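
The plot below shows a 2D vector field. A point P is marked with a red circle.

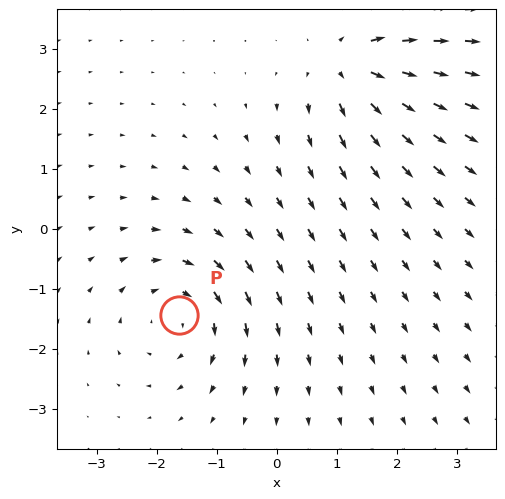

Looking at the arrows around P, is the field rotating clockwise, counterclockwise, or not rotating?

clockwise

Near P at (-1.6, -1.4) the arrows circulate clockwise. The curl (z-component) there is about -5; negative curl means clockwise rotation.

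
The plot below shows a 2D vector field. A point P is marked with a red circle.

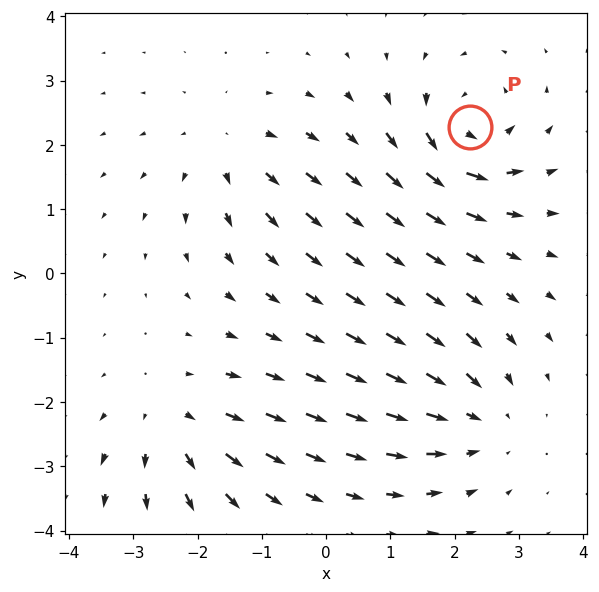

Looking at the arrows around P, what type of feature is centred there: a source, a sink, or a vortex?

vortex

At P (2.2, 2.3) the arrows circulate counterclockwise. Divergence ≈0, curl about +7 — near-zero divergence with nonzero curl is a vortex.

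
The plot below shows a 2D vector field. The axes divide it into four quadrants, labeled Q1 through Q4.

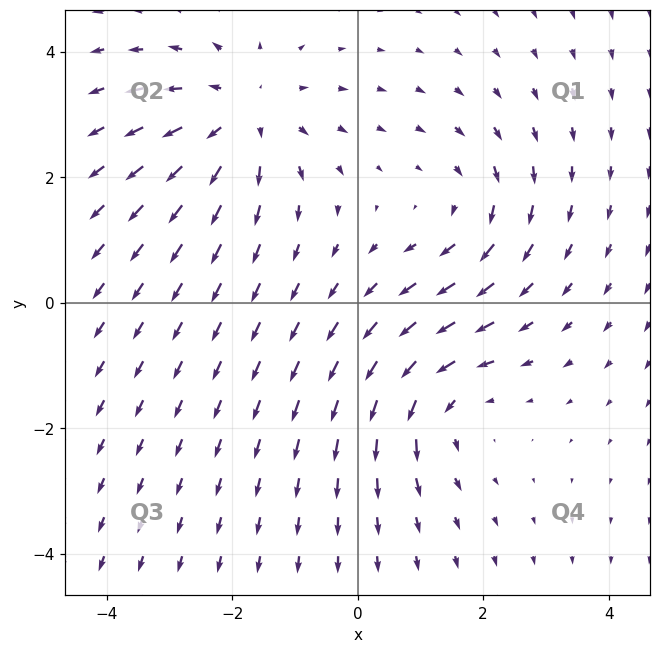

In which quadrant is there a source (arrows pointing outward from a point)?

The source sits at approximately (-1.8, 3.0), which lies in quadrant Q2. The divergence there is about +3, positive as expected for a source.

Q2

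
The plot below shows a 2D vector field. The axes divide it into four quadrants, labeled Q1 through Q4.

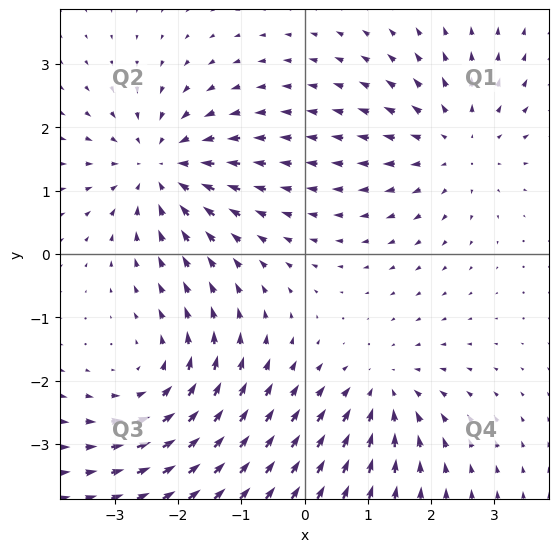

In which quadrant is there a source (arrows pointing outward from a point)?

The source sits at approximately (2.4, 1.7), which lies in quadrant Q1. The divergence there is about +4, positive as expected for a source.

Q1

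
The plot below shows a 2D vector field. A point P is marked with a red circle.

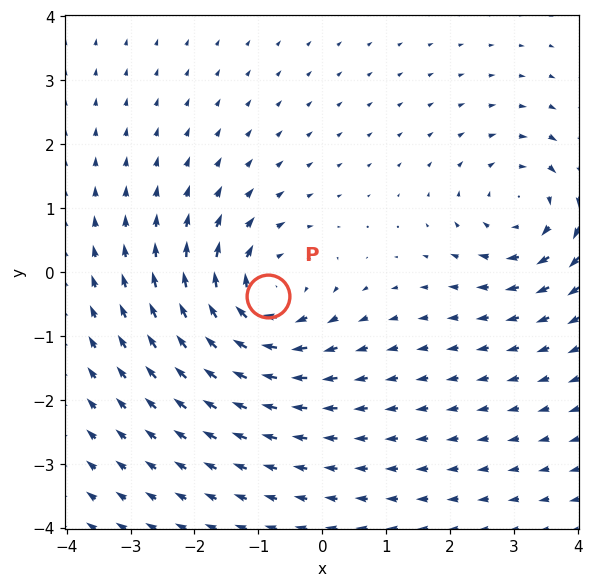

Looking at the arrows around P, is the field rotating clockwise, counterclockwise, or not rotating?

clockwise

Near P at (-0.8, -0.4) the arrows circulate clockwise. The curl (z-component) there is about -6; negative curl means clockwise rotation.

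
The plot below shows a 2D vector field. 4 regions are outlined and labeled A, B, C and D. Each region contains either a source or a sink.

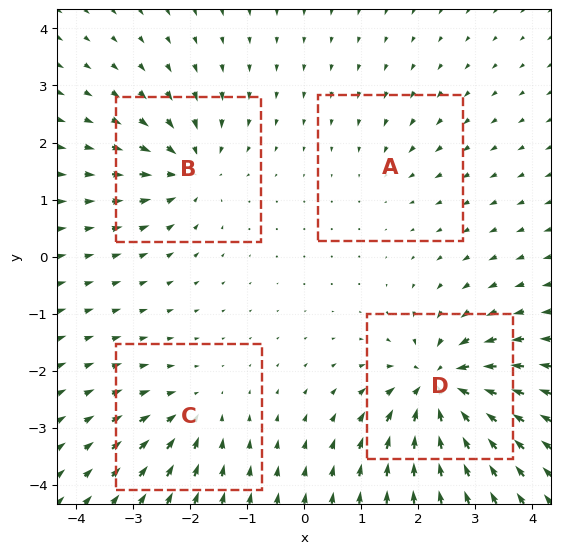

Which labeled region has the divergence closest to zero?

A

Divergence at each region's feature centre — A: about -2, B: about -6, C: about -4, D: about -9. Region A is closest to zero.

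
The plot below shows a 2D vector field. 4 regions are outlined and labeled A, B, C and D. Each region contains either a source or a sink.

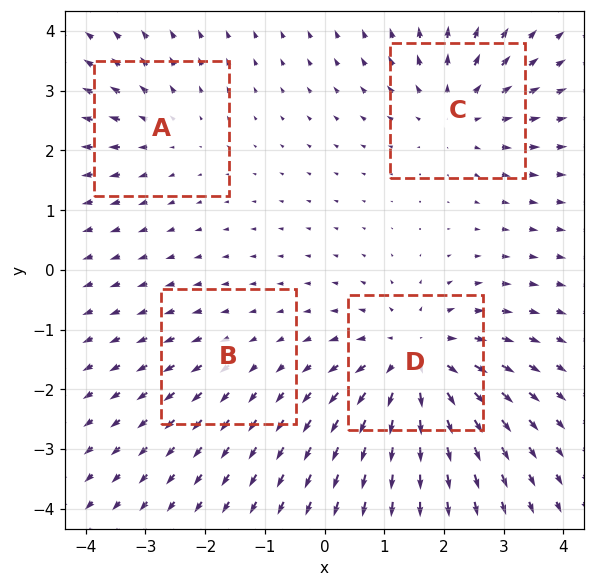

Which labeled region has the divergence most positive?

D

Divergence at each region's feature centre — A: about +3, B: about +2, C: about +4, D: about +6. Region D is most positive.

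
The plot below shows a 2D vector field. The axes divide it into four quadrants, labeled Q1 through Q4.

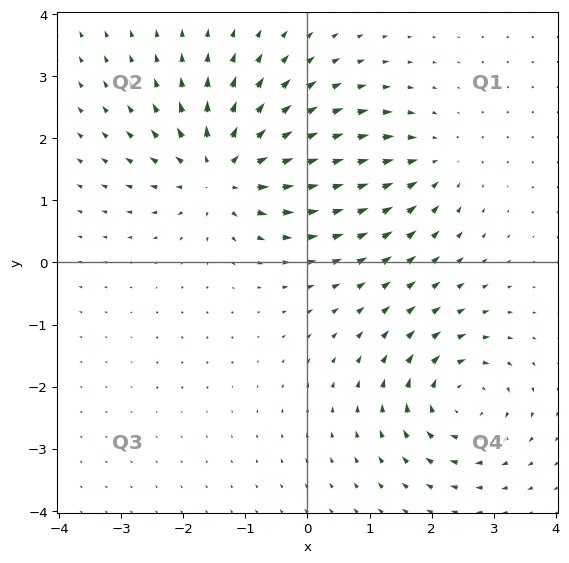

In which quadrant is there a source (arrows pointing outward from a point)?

The source sits at approximately (-1.4, 1.5), which lies in quadrant Q2. The divergence there is about +6, positive as expected for a source.

Q2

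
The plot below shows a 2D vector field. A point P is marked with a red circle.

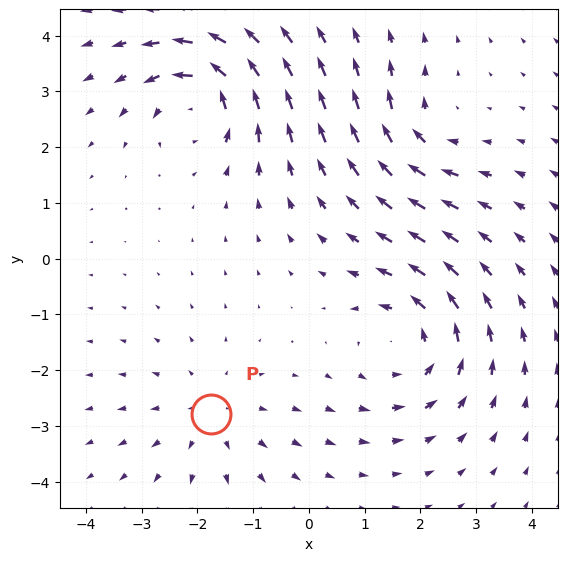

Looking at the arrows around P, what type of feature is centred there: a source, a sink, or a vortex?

source

At P (-1.8, -2.8) the arrows spread outward. Divergence about +3, curl ≈0 — positive divergence with near-zero curl is a source.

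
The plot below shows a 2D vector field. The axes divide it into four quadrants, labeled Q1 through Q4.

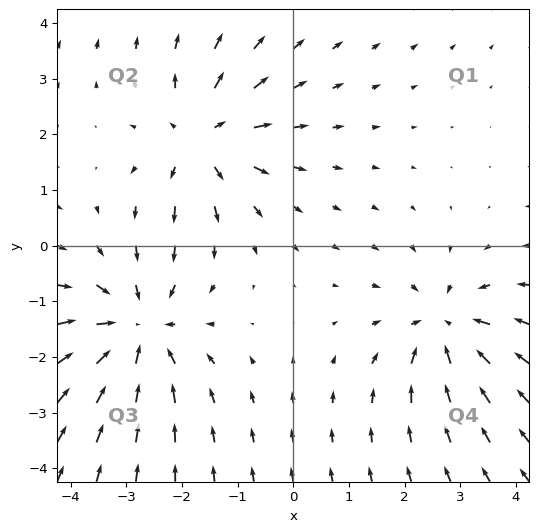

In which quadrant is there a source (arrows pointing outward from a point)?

The source sits at approximately (-1.6, 1.9), which lies in quadrant Q2. The divergence there is about +4, positive as expected for a source.

Q2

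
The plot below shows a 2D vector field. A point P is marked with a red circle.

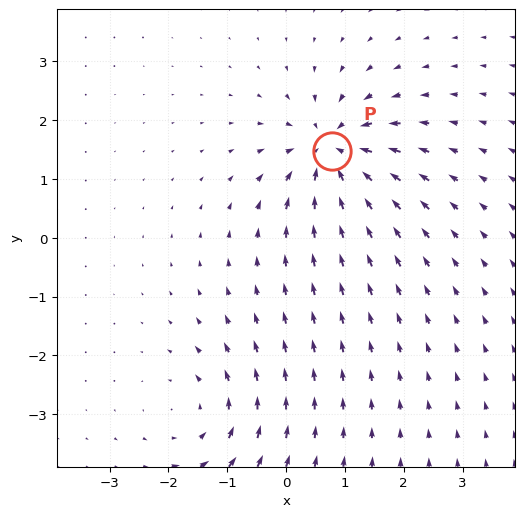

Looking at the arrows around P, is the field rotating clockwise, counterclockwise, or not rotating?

Near P at (0.8, 1.5) the arrows show no circulation. The curl there is ≈0.

not rotating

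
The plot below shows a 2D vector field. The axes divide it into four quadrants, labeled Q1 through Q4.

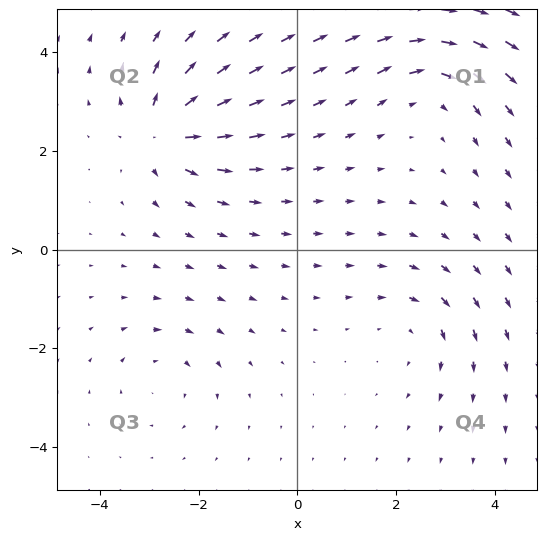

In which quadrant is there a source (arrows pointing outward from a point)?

The source sits at approximately (-2.7, 2.4), which lies in quadrant Q2. The divergence there is about +6, positive as expected for a source.

Q2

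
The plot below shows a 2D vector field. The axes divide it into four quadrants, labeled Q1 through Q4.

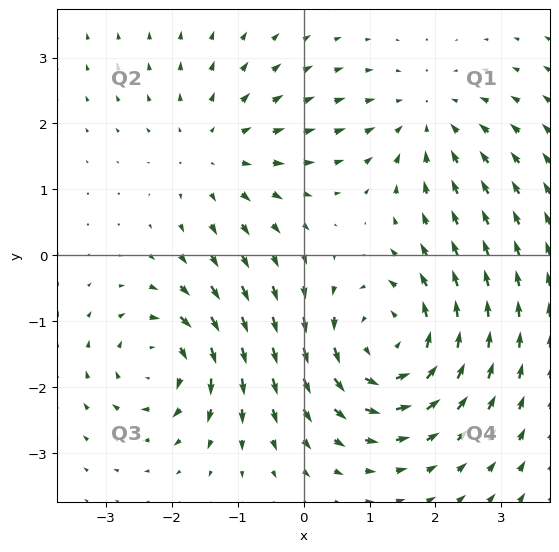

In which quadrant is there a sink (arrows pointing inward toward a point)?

The sink sits at approximately (1.9, 2.1), which lies in quadrant Q1. The divergence there is about -2, negative as expected for a sink.

Q1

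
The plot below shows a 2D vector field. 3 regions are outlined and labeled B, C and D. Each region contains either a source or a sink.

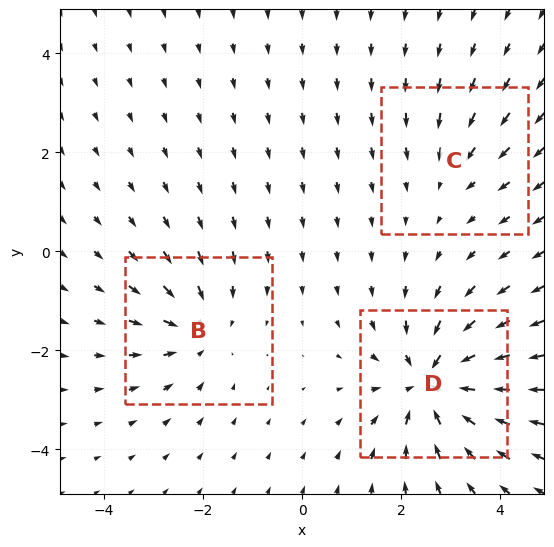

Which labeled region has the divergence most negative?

Divergence at each region's feature centre — B: about -3, C: about -2, D: about -5. Region D is most negative.

D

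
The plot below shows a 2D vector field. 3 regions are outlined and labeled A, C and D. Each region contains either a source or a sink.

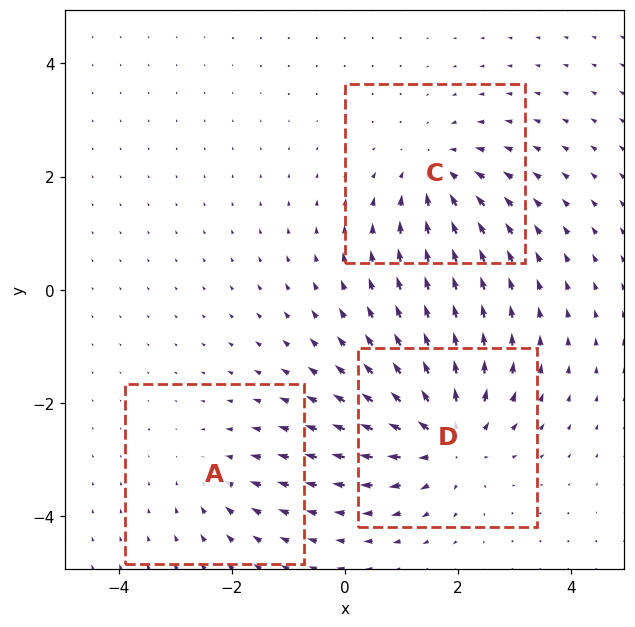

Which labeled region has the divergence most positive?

Divergence at each region's feature centre — A: about -2, C: about -3, D: about +4. Region D is most positive.

D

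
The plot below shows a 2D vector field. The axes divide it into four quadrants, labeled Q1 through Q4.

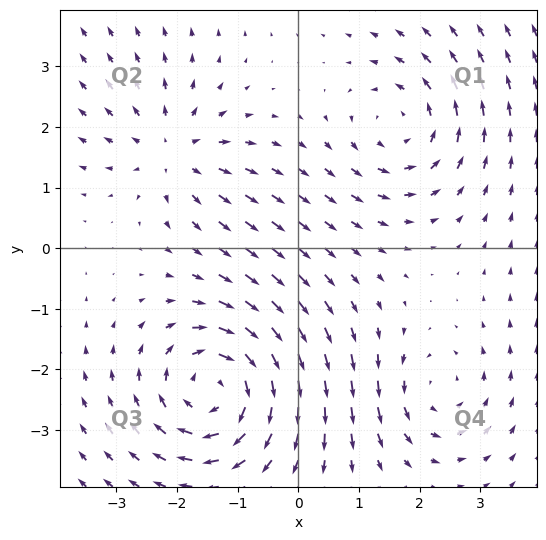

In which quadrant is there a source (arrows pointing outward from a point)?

Q2

The source sits at approximately (-2.1, 1.6), which lies in quadrant Q2. The divergence there is about +4, positive as expected for a source.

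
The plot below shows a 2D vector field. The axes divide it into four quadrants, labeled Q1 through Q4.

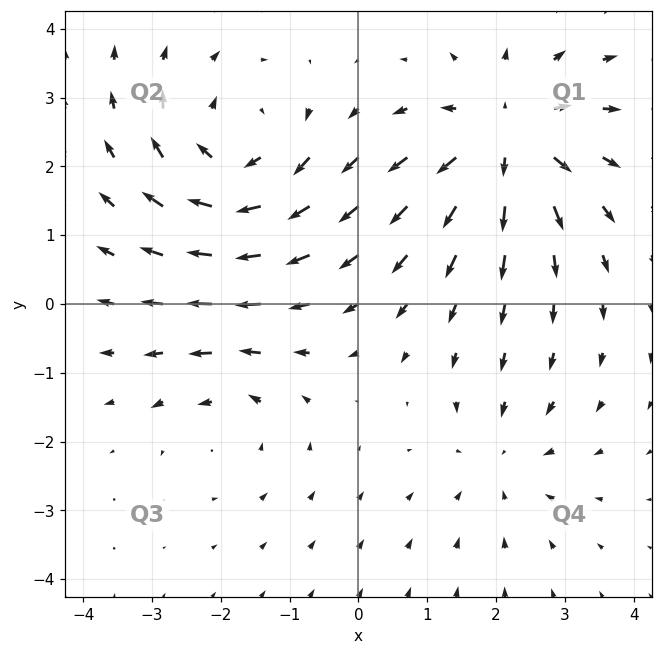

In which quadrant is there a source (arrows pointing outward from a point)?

The source sits at approximately (2.2, 2.4), which lies in quadrant Q1. The divergence there is about +4, positive as expected for a source.

Q1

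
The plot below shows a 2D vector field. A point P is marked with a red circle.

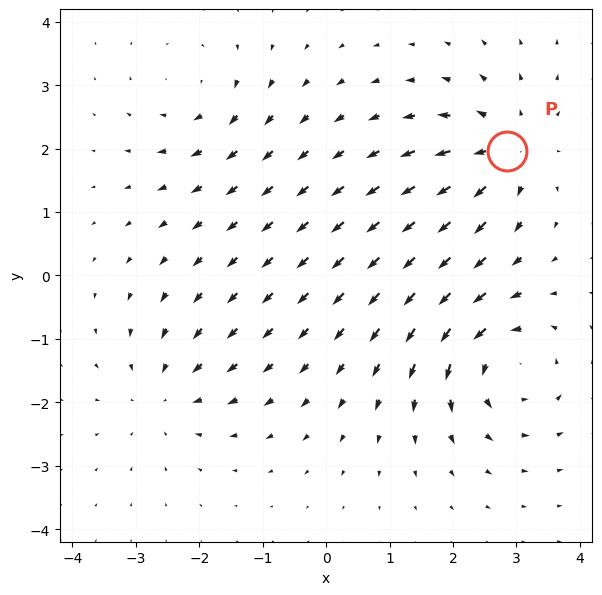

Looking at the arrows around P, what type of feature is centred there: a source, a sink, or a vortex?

source

At P (2.9, 2.0) the arrows spread outward. Divergence about +5, curl ≈0 — positive divergence with near-zero curl is a source.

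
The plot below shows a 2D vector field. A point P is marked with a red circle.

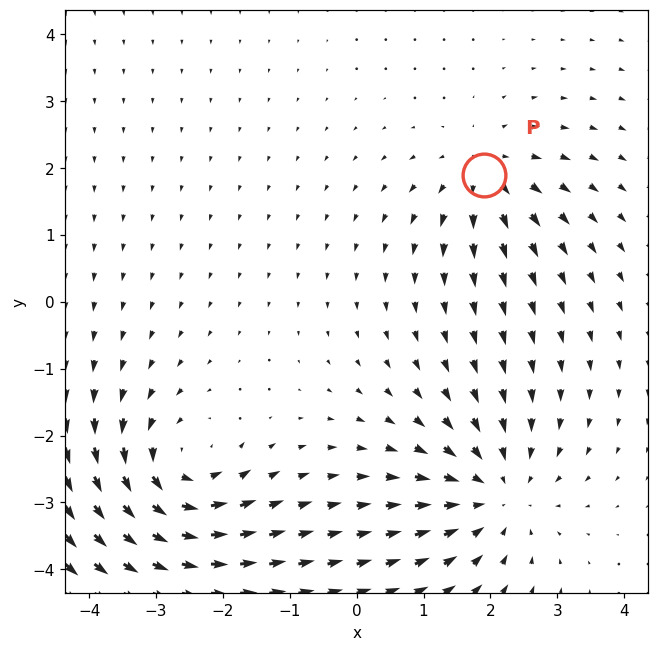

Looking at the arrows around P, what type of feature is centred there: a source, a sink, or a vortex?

source

At P (1.9, 1.9) the arrows spread outward. Divergence about +4, curl ≈0 — positive divergence with near-zero curl is a source.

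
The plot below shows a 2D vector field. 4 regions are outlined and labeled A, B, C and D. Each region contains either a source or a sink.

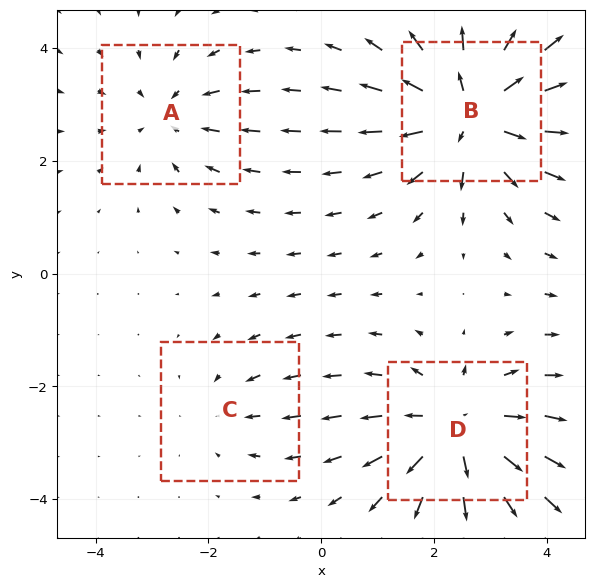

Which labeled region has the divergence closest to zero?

C

Divergence at each region's feature centre — A: about -3, B: about +6, C: about -2, D: about +5. Region C is closest to zero.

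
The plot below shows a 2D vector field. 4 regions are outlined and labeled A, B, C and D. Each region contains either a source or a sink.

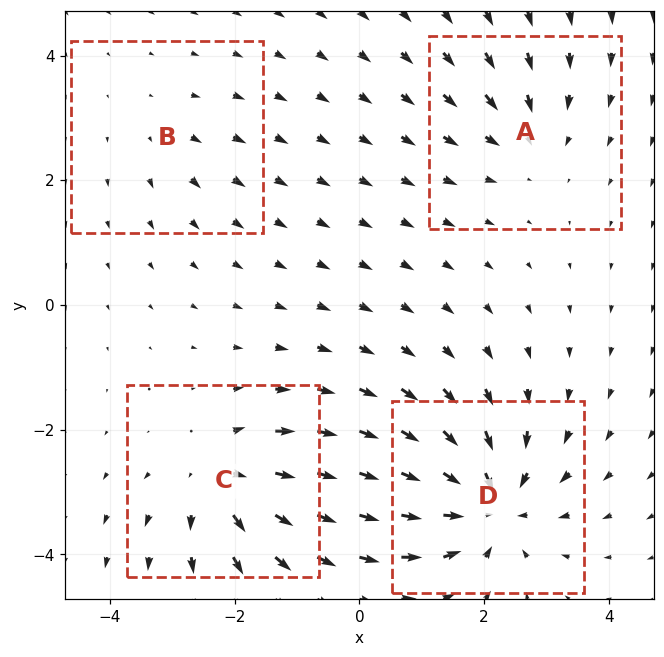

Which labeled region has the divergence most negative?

D

Divergence at each region's feature centre — A: about -4, B: about +2, C: about +5, D: about -7. Region D is most negative.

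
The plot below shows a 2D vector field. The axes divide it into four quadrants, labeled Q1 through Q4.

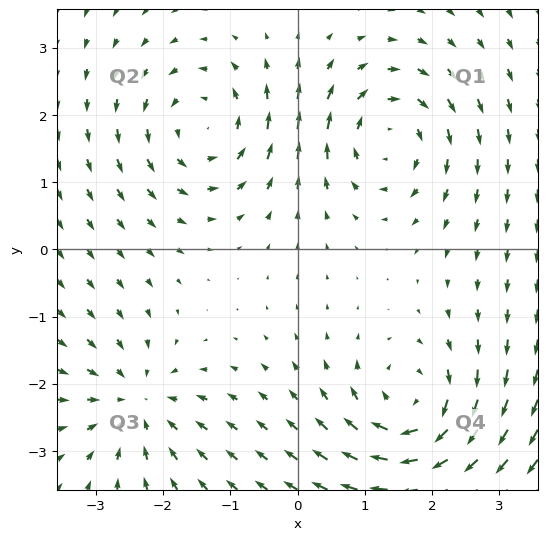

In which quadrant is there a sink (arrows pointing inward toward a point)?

Q3

The sink sits at approximately (-2.4, -2.3), which lies in quadrant Q3. The divergence there is about -5, negative as expected for a sink.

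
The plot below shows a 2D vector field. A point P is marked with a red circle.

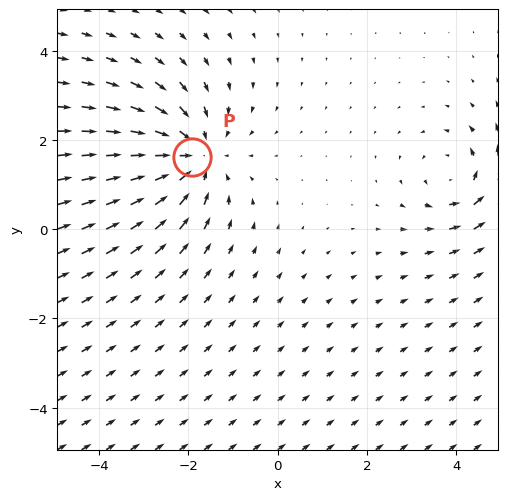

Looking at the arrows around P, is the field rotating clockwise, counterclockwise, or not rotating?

not rotating

Near P at (-1.9, 1.6) the arrows show no circulation. The curl there is ≈0.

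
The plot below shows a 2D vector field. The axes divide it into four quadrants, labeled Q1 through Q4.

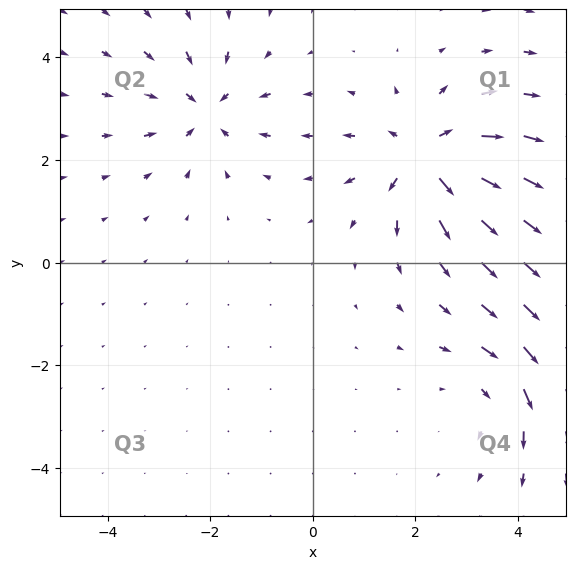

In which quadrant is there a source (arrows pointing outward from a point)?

Q1

The source sits at approximately (2.2, 2.1), which lies in quadrant Q1. The divergence there is about +6, positive as expected for a source.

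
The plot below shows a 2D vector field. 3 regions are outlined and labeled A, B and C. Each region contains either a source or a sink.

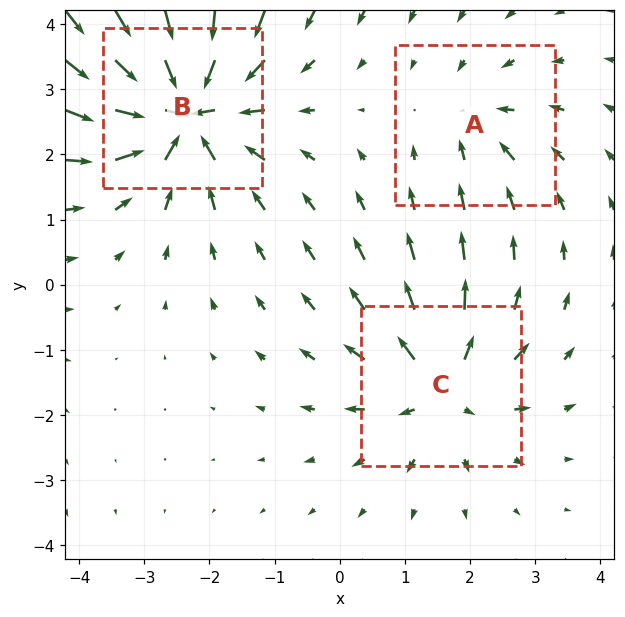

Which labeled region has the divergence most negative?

B

Divergence at each region's feature centre — A: about -2, B: about -6, C: about +4. Region B is most negative.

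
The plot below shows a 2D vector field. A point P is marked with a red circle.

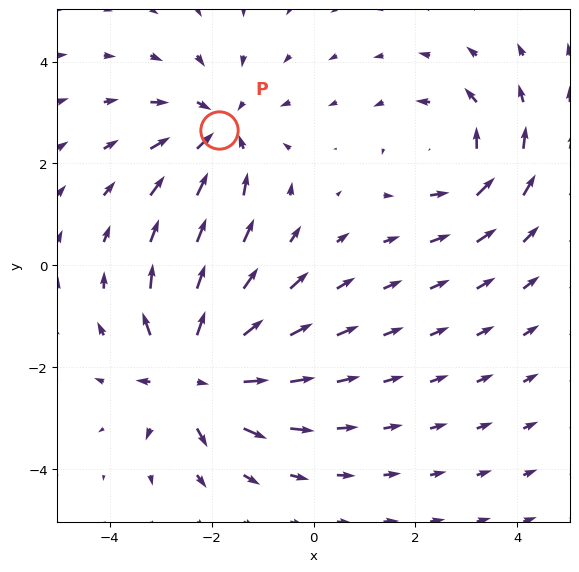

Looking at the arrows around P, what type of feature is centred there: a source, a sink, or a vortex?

sink

At P (-1.9, 2.7) the arrows converge inward. Divergence about -3, curl ≈0 — negative divergence with near-zero curl is a sink.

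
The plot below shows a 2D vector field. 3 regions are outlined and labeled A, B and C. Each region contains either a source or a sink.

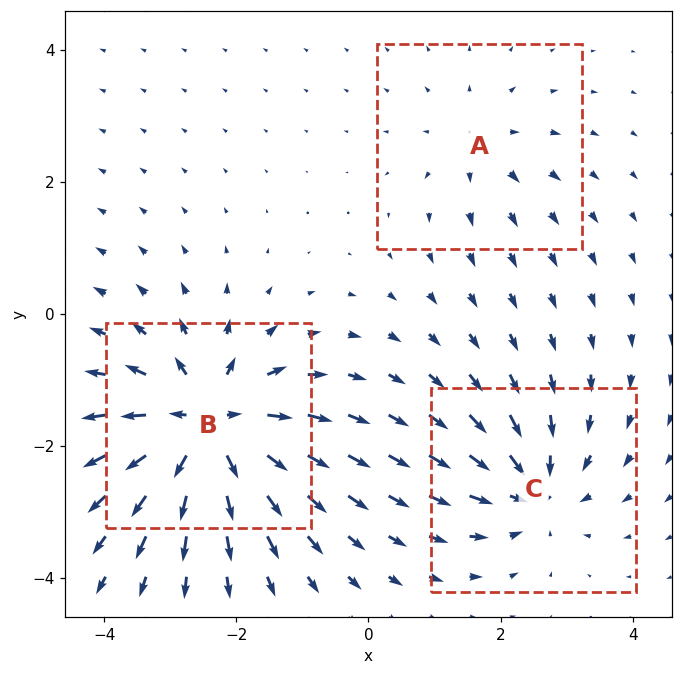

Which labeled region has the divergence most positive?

Divergence at each region's feature centre — A: about +2, B: about +6, C: about -4. Region B is most positive.

B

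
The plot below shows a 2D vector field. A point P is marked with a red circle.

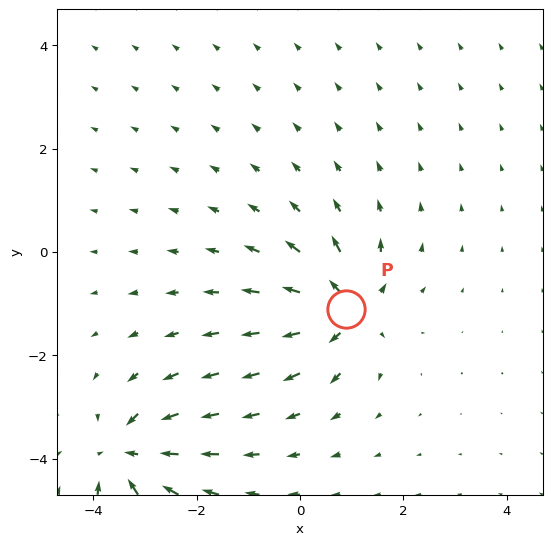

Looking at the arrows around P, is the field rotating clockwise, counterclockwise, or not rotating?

Near P at (0.9, -1.1) the arrows show no circulation. The curl there is ≈0.

not rotating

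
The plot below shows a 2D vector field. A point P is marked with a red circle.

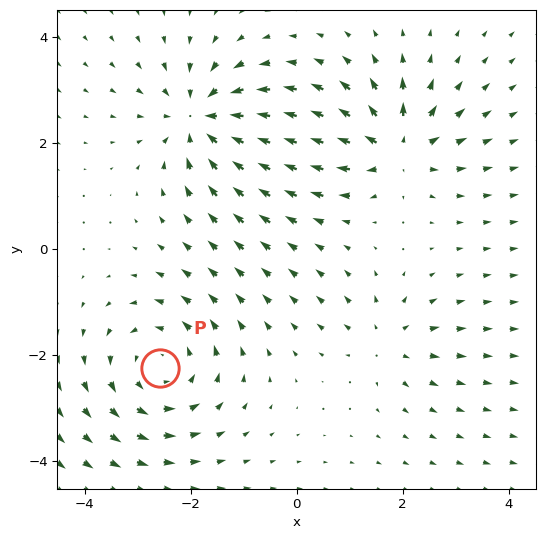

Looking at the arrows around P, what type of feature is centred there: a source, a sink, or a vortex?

vortex

At P (-2.6, -2.2) the arrows circulate counterclockwise. Divergence ≈0, curl about +4 — near-zero divergence with nonzero curl is a vortex.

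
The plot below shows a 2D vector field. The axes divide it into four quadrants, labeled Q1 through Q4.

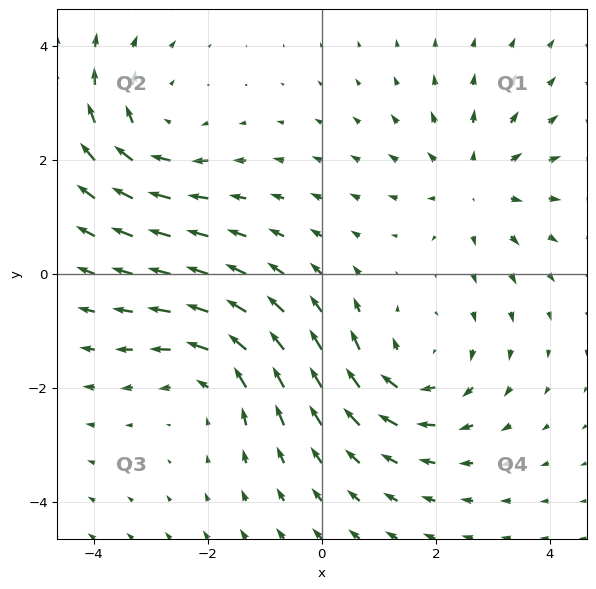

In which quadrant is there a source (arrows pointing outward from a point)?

Q1

The source sits at approximately (2.7, 1.6), which lies in quadrant Q1. The divergence there is about +4, positive as expected for a source.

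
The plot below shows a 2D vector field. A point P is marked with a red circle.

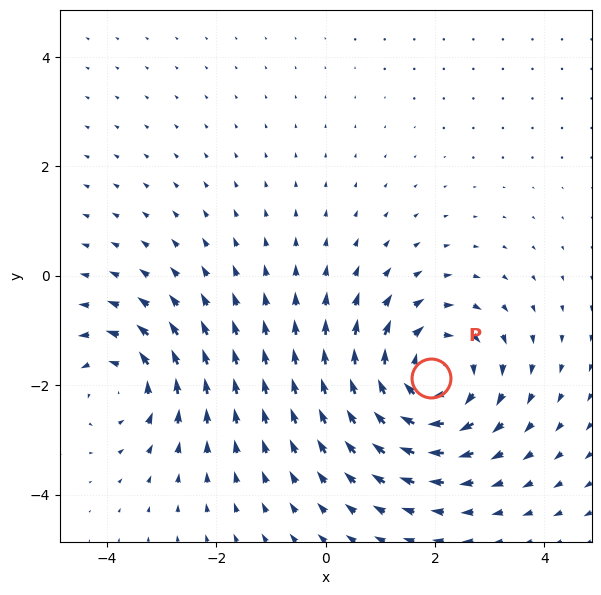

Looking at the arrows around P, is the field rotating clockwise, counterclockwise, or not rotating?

Near P at (1.9, -1.9) the arrows circulate clockwise. The curl (z-component) there is about -4; negative curl means clockwise rotation.

clockwise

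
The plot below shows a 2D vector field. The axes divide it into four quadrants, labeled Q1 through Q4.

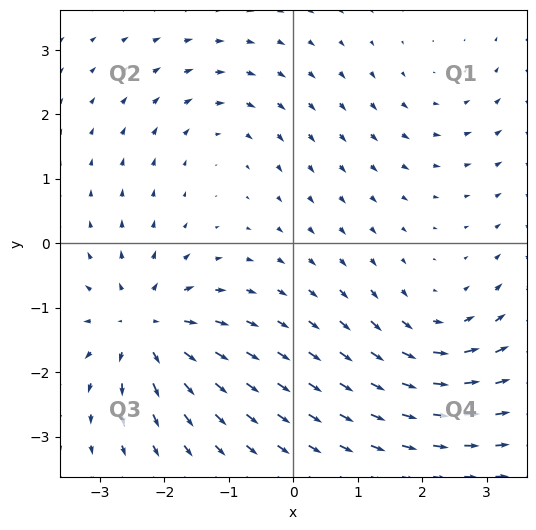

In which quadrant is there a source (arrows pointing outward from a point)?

The source sits at approximately (-2.3, -1.3), which lies in quadrant Q3. The divergence there is about +6, positive as expected for a source.

Q3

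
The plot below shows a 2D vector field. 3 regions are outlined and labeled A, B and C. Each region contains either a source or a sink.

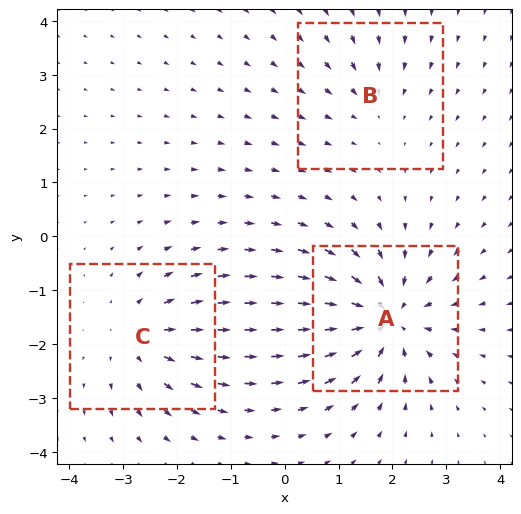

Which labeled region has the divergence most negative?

A

Divergence at each region's feature centre — A: about -5, B: about -2, C: about +3. Region A is most negative.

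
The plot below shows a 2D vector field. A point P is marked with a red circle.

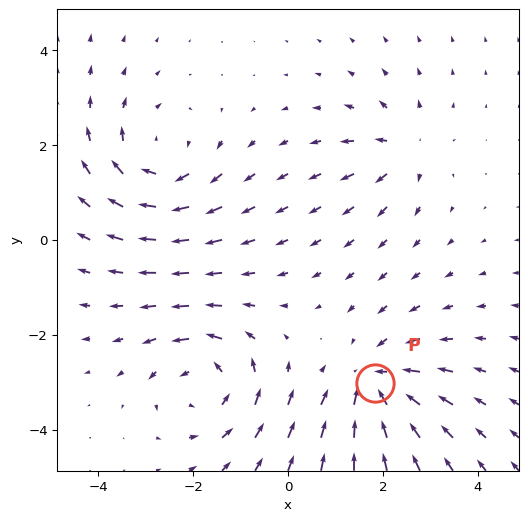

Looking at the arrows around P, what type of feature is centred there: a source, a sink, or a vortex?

At P (1.8, -3.0) the arrows converge inward. Divergence about -5, curl ≈0 — negative divergence with near-zero curl is a sink.

sink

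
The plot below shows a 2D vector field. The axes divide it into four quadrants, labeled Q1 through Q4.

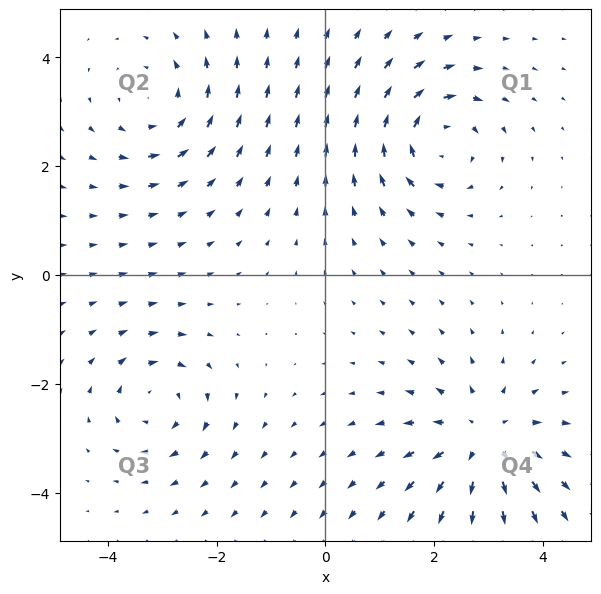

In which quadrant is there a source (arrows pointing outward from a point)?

Q4

The source sits at approximately (2.9, -3.0), which lies in quadrant Q4. The divergence there is about +5, positive as expected for a source.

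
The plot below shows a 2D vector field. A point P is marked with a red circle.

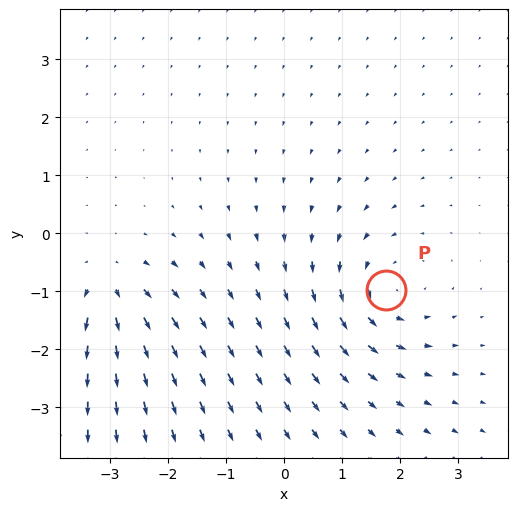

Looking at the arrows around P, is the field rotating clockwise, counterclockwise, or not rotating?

counterclockwise

Near P at (1.8, -1.0) the arrows circulate counterclockwise. The curl (z-component) there is about +4; positive curl means counterclockwise rotation.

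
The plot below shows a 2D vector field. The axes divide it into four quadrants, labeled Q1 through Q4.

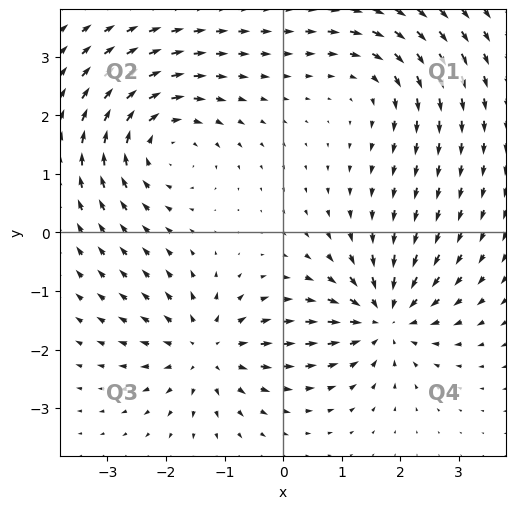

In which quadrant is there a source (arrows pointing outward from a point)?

The source sits at approximately (-1.3, -2.0), which lies in quadrant Q3. The divergence there is about +4, positive as expected for a source.

Q3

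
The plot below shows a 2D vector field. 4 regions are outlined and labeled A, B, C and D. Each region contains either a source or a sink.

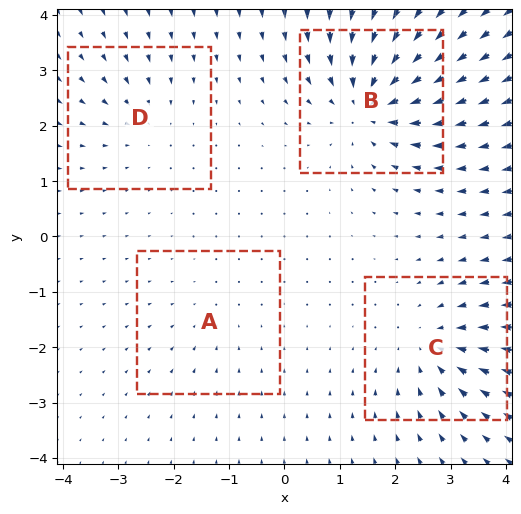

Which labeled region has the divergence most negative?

B

Divergence at each region's feature centre — A: about -2, B: about -8, C: about -5, D: about -3. Region B is most negative.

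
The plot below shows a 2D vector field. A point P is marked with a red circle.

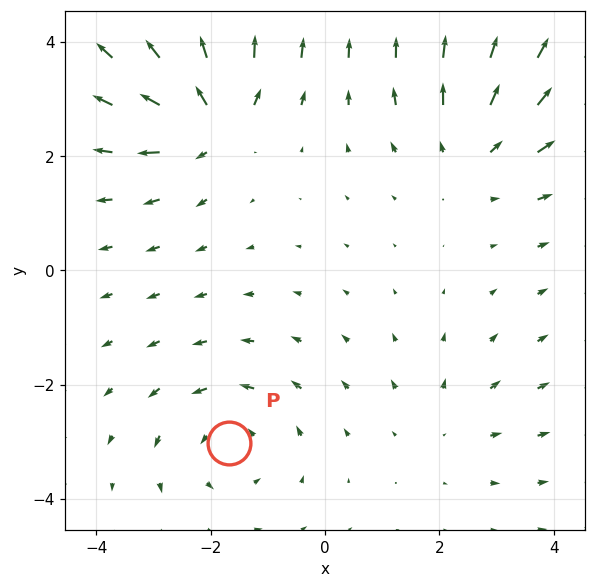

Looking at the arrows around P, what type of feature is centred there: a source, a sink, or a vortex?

vortex

At P (-1.7, -3.0) the arrows circulate counterclockwise. Divergence ≈0, curl about +4 — near-zero divergence with nonzero curl is a vortex.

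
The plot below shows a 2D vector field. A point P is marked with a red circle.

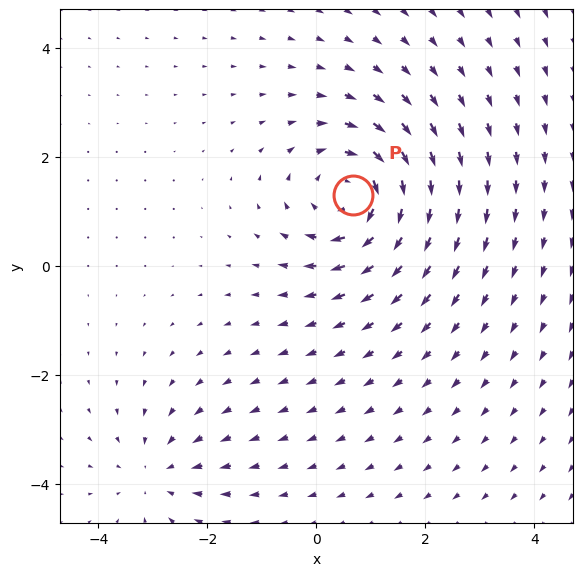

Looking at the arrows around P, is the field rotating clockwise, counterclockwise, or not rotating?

Near P at (0.7, 1.3) the arrows circulate clockwise. The curl (z-component) there is about -5; negative curl means clockwise rotation.

clockwise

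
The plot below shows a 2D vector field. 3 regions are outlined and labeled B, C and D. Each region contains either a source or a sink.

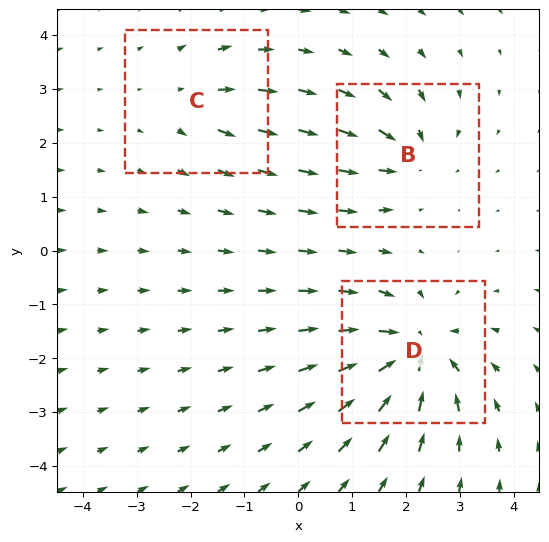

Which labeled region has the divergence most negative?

Divergence at each region's feature centre — B: about -3, C: about +2, D: about -6. Region D is most negative.

D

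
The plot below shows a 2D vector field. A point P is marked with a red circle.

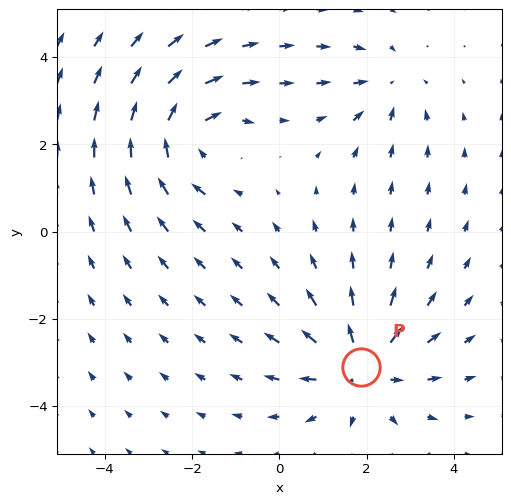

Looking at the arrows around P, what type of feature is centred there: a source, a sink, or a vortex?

At P (1.9, -3.1) the arrows spread outward. Divergence about +4, curl ≈0 — positive divergence with near-zero curl is a source.

source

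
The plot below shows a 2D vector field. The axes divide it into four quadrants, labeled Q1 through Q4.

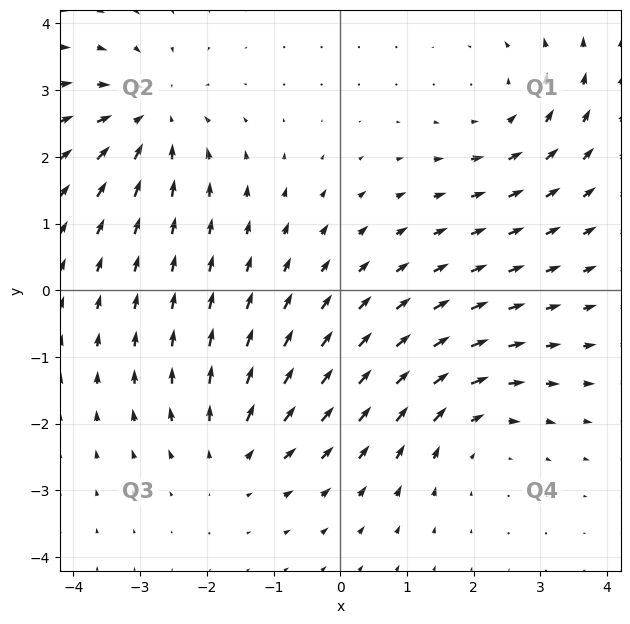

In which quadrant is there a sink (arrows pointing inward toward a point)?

Q2

The sink sits at approximately (-2.8, 2.6), which lies in quadrant Q2. The divergence there is about -5, negative as expected for a sink.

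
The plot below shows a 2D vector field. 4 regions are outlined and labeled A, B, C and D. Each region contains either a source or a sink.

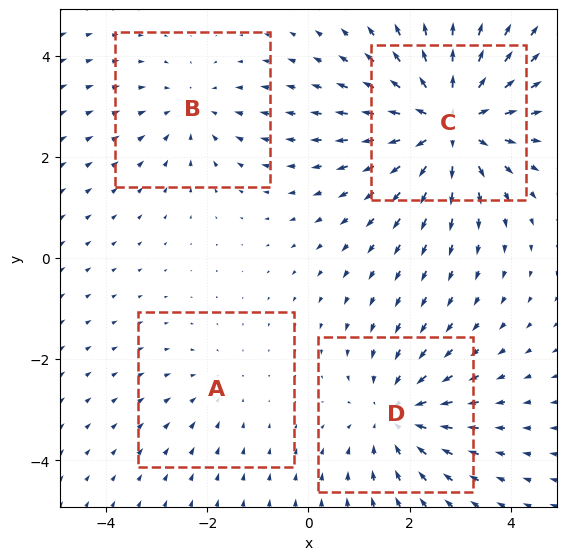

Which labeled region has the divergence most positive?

C

Divergence at each region's feature centre — A: about -2, B: about -3, C: about +6, D: about -4. Region C is most positive.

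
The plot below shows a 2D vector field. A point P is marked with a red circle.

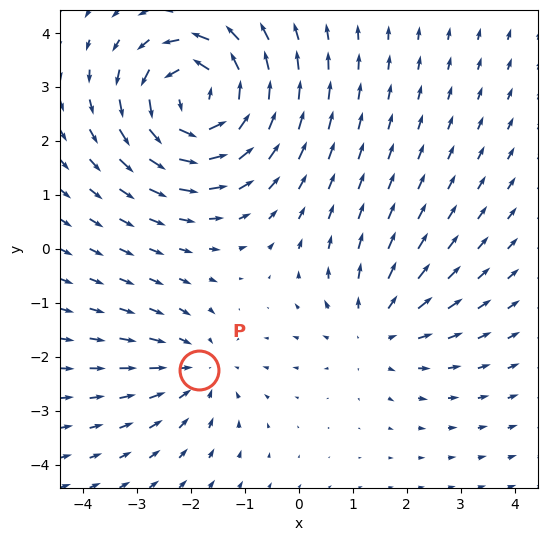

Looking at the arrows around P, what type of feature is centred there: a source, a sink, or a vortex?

sink

At P (-1.8, -2.2) the arrows converge inward. Divergence about -2, curl ≈0 — negative divergence with near-zero curl is a sink.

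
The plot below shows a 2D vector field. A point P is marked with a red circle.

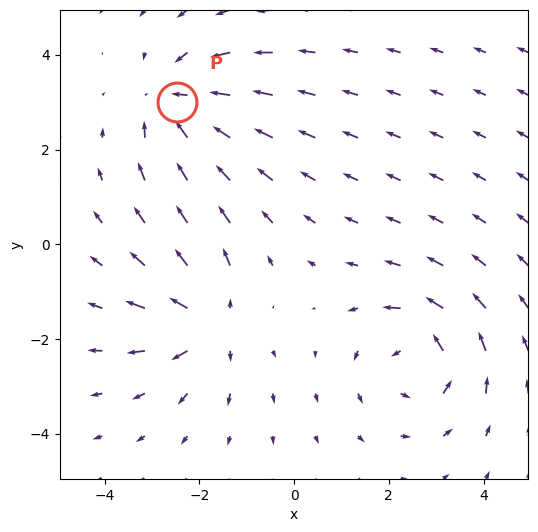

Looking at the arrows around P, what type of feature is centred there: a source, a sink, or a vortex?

sink

At P (-2.5, 3.0) the arrows converge inward. Divergence about -4, curl ≈0 — negative divergence with near-zero curl is a sink.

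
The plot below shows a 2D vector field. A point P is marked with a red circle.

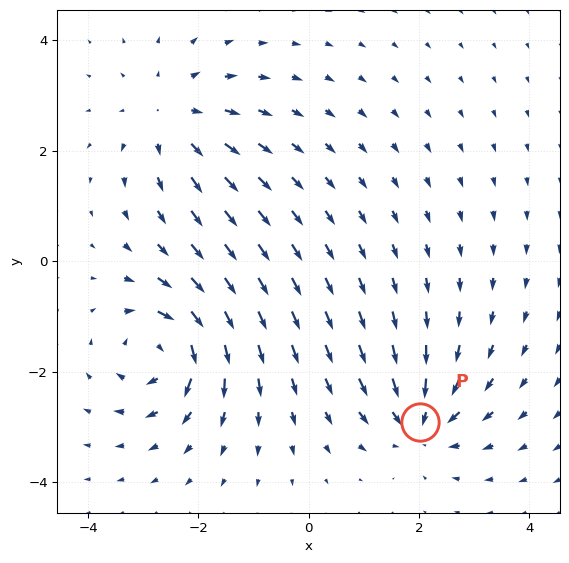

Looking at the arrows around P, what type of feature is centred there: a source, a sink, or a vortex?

At P (2.0, -2.9) the arrows converge inward. Divergence about -6, curl ≈0 — negative divergence with near-zero curl is a sink.

sink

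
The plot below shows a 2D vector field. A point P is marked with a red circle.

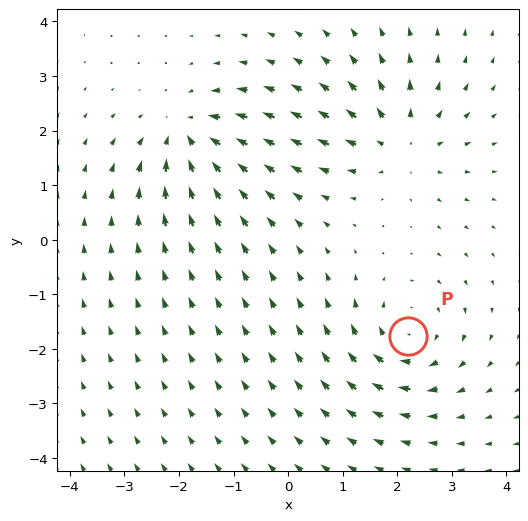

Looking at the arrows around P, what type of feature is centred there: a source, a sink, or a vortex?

At P (2.2, -1.8) the arrows circulate clockwise. Divergence ≈0, curl about -5 — near-zero divergence with nonzero curl is a vortex.

vortex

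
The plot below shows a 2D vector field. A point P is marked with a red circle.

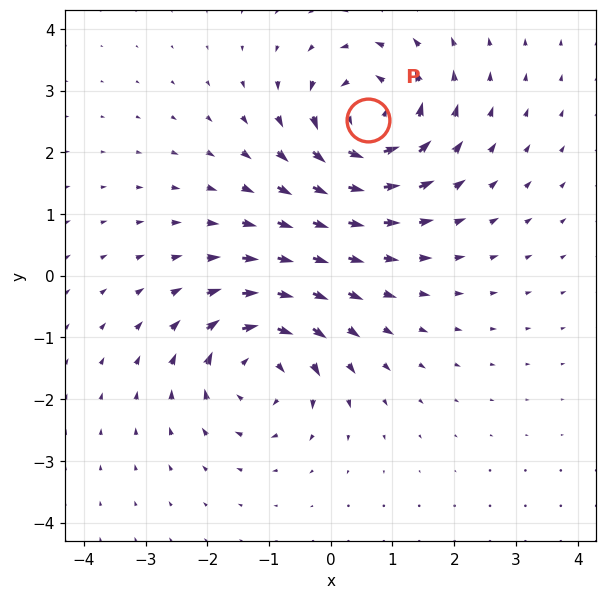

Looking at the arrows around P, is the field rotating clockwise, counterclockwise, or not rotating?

Near P at (0.6, 2.5) the arrows circulate counterclockwise. The curl (z-component) there is about +6; positive curl means counterclockwise rotation.

counterclockwise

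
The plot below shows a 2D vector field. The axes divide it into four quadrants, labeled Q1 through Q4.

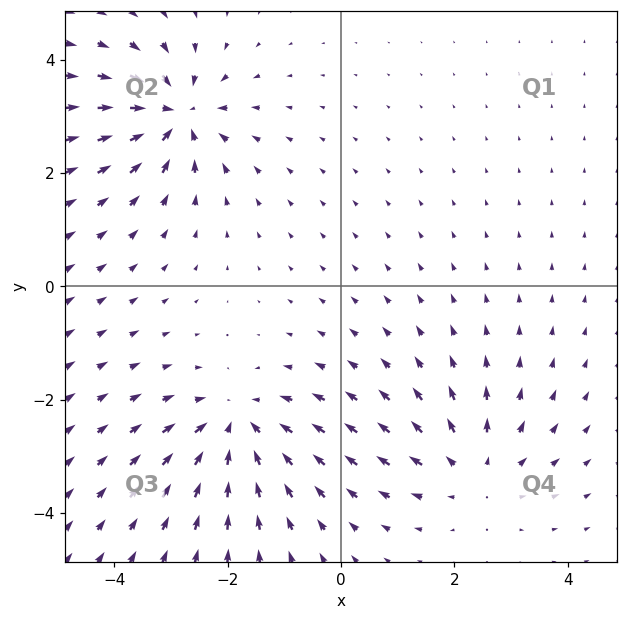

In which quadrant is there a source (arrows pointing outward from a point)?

Q4

The source sits at approximately (2.4, -3.3), which lies in quadrant Q4. The divergence there is about +4, positive as expected for a source.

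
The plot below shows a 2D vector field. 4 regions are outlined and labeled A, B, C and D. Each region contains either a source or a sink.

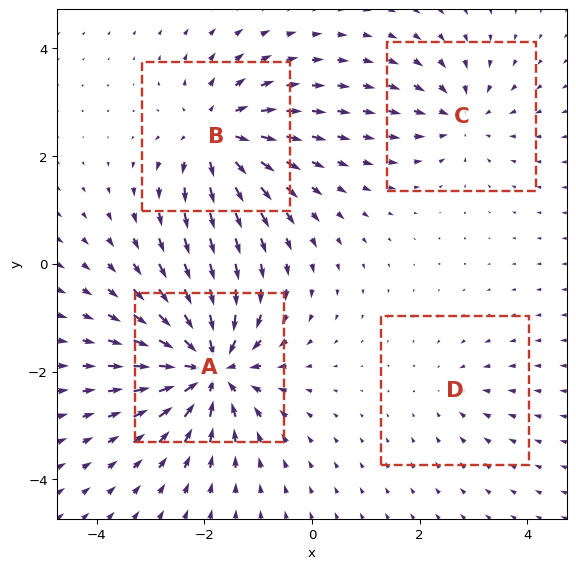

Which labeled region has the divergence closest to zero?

D

Divergence at each region's feature centre — A: about -9, B: about +6, C: about -4, D: about -2. Region D is closest to zero.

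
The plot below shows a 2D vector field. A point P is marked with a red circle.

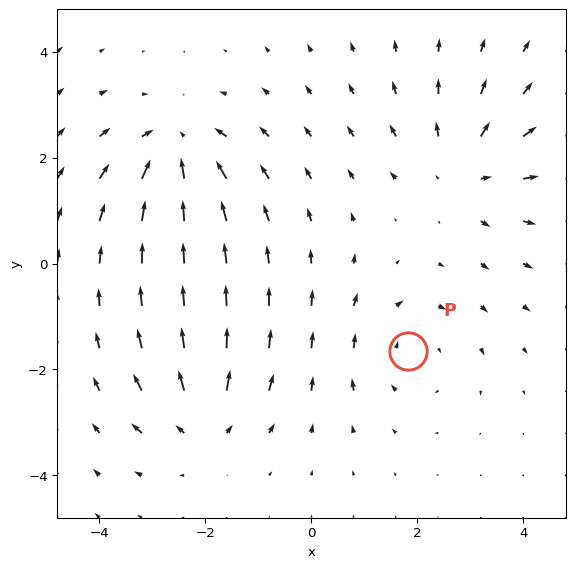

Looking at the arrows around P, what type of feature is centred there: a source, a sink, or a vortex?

vortex

At P (1.8, -1.6) the arrows circulate clockwise. Divergence ≈0, curl about -3 — near-zero divergence with nonzero curl is a vortex.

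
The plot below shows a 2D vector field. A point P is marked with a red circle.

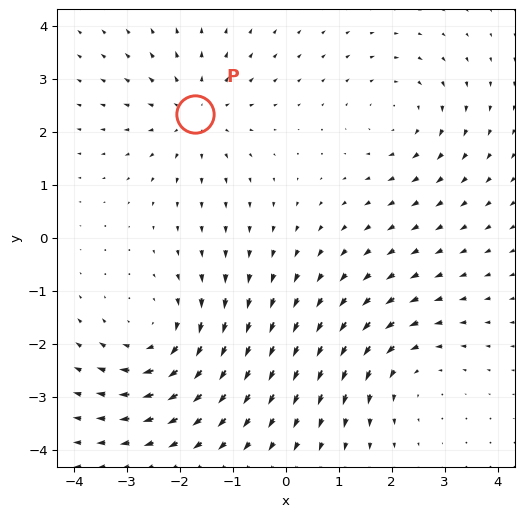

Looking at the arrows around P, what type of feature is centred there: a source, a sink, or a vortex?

At P (-1.7, 2.3) the arrows spread outward. Divergence about +3, curl ≈0 — positive divergence with near-zero curl is a source.

source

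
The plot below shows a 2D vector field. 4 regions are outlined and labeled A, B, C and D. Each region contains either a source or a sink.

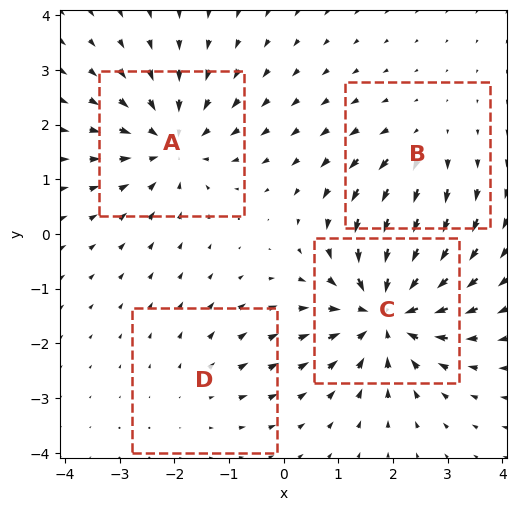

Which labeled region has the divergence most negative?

Divergence at each region's feature centre — A: about -5, B: about +3, C: about -7, D: about +2. Region C is most negative.

C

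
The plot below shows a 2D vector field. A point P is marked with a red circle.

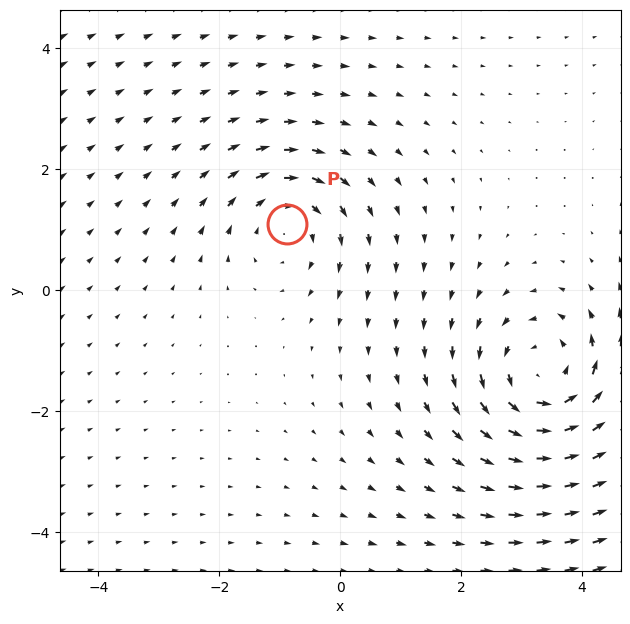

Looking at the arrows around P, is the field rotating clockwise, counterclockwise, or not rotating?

Near P at (-0.9, 1.1) the arrows circulate clockwise. The curl (z-component) there is about -3; negative curl means clockwise rotation.

clockwise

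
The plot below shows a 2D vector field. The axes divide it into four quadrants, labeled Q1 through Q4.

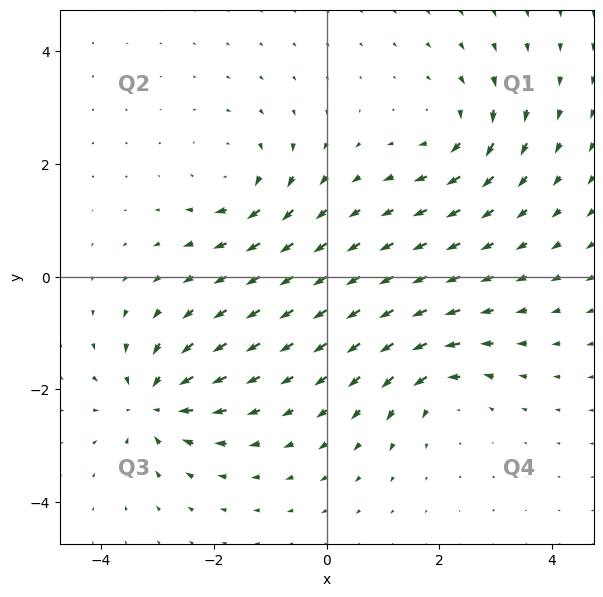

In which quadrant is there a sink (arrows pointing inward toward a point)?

Q3

The sink sits at approximately (-3.1, -2.2), which lies in quadrant Q3. The divergence there is about -6, negative as expected for a sink.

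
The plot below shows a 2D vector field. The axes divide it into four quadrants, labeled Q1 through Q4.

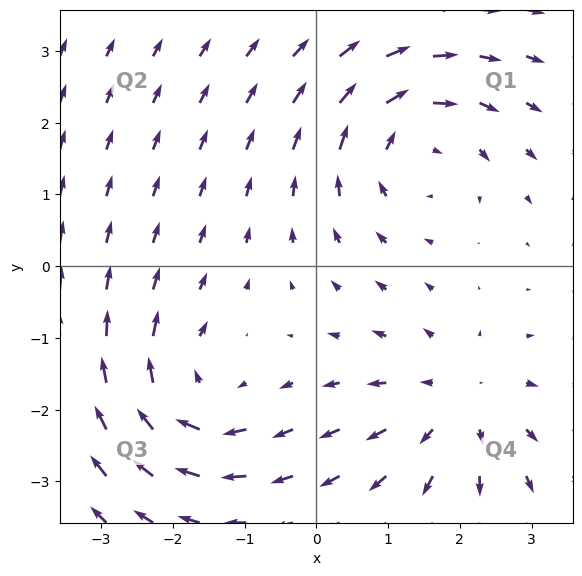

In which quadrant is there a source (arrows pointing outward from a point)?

The source sits at approximately (2.0, -1.9), which lies in quadrant Q4. The divergence there is about +4, positive as expected for a source.

Q4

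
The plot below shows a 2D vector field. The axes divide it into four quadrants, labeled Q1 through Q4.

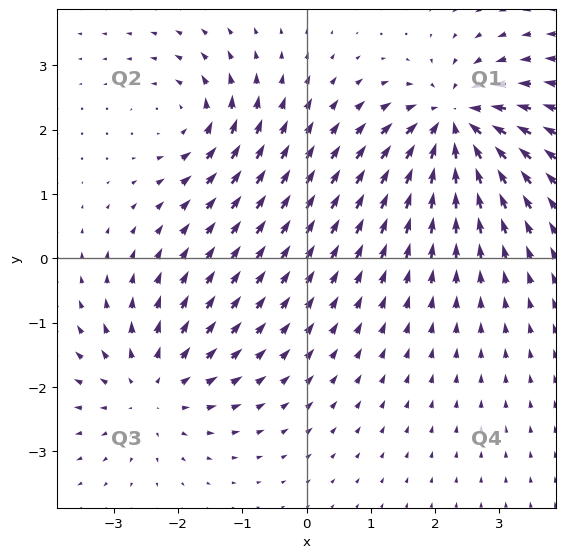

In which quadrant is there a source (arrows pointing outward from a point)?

Q3

The source sits at approximately (-2.4, -2.0), which lies in quadrant Q3. The divergence there is about +3, positive as expected for a source.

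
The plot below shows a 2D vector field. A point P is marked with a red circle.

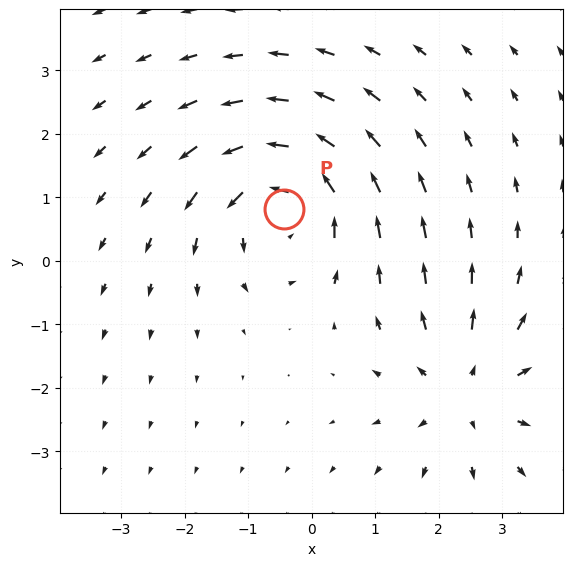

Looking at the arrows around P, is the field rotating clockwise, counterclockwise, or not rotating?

counterclockwise

Near P at (-0.4, 0.8) the arrows circulate counterclockwise. The curl (z-component) there is about +4; positive curl means counterclockwise rotation.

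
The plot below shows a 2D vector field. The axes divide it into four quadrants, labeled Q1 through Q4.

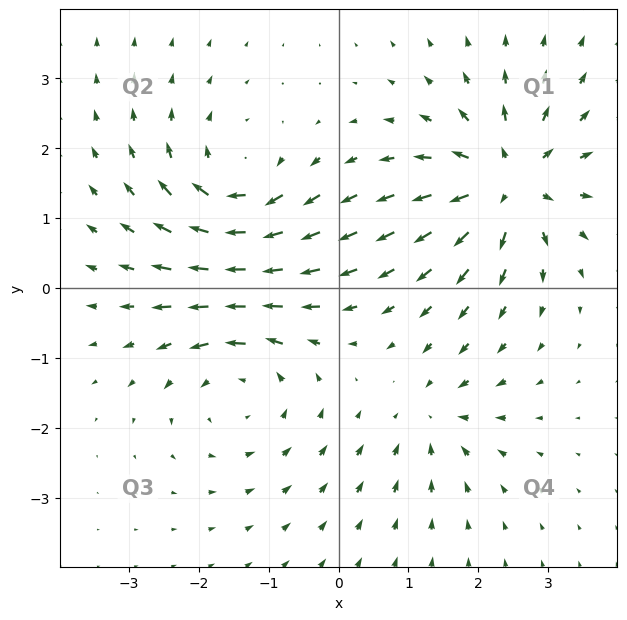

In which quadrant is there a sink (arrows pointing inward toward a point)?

Q4

The sink sits at approximately (1.4, -1.9), which lies in quadrant Q4. The divergence there is about -3, negative as expected for a sink.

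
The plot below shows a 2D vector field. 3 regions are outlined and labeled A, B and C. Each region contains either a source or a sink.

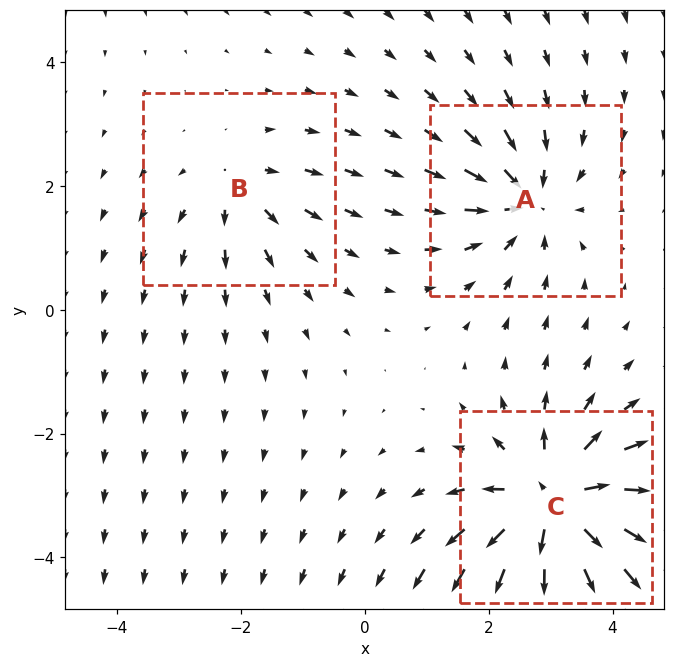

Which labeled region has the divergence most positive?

C

Divergence at each region's feature centre — A: about -4, B: about +3, C: about +6. Region C is most positive.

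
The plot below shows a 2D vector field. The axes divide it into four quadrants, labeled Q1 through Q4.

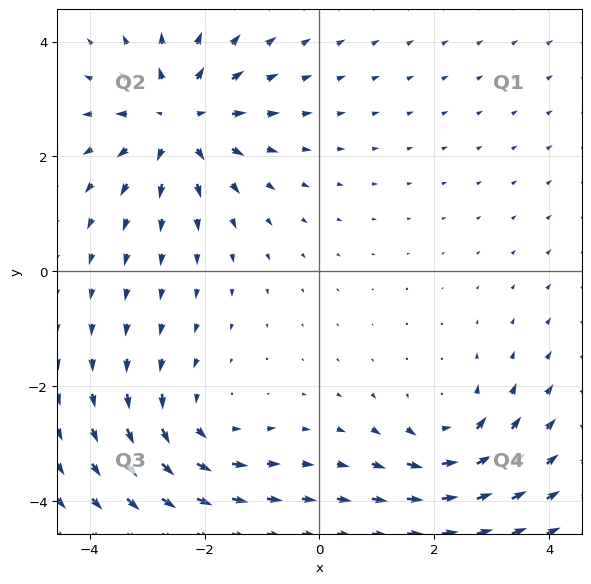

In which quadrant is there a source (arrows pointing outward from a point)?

Q2

The source sits at approximately (-2.5, 2.6), which lies in quadrant Q2. The divergence there is about +5, positive as expected for a source.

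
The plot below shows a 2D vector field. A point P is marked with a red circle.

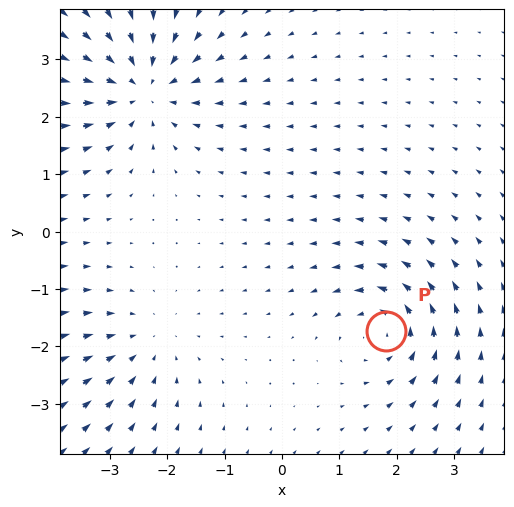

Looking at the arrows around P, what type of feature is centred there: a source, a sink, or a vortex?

At P (1.8, -1.7) the arrows circulate counterclockwise. Divergence ≈0, curl about +5 — near-zero divergence with nonzero curl is a vortex.

vortex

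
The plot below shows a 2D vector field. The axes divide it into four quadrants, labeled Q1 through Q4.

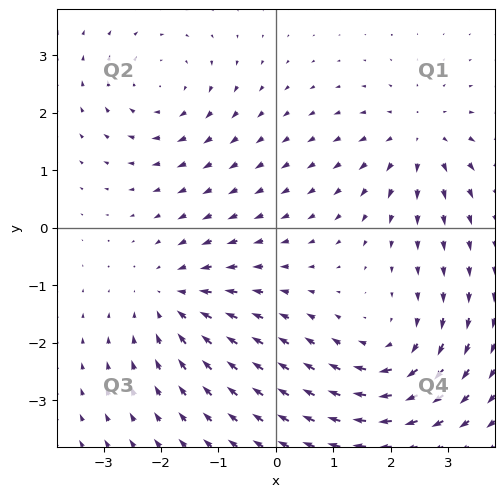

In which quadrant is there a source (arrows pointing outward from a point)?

Q1

The source sits at approximately (2.5, 1.6), which lies in quadrant Q1. The divergence there is about +4, positive as expected for a source.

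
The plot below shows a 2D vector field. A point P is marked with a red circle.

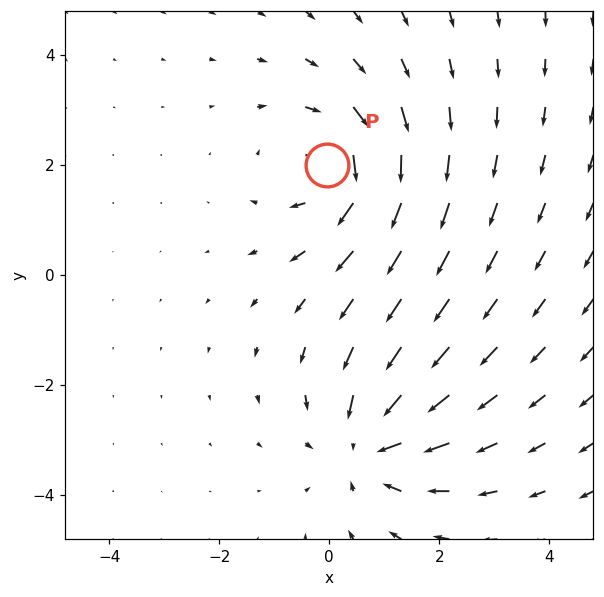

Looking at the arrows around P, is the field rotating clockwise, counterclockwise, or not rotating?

Near P at (-0.0, 2.0) the arrows circulate clockwise. The curl (z-component) there is about -3; negative curl means clockwise rotation.

clockwise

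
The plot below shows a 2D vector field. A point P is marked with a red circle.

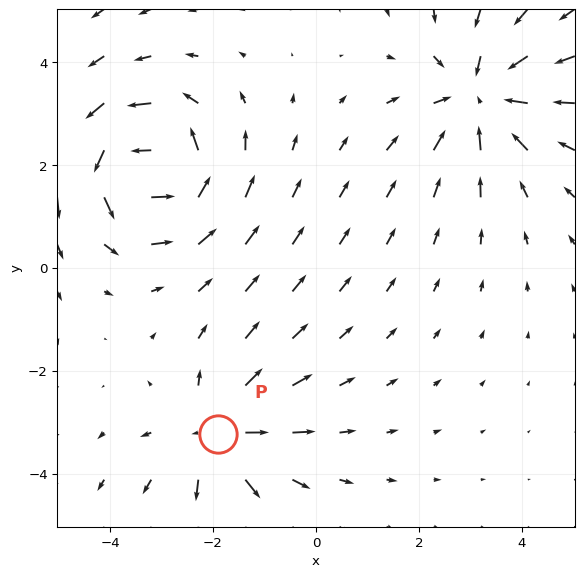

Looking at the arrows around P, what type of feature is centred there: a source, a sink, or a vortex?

At P (-1.9, -3.2) the arrows spread outward. Divergence about +4, curl ≈0 — positive divergence with near-zero curl is a source.

source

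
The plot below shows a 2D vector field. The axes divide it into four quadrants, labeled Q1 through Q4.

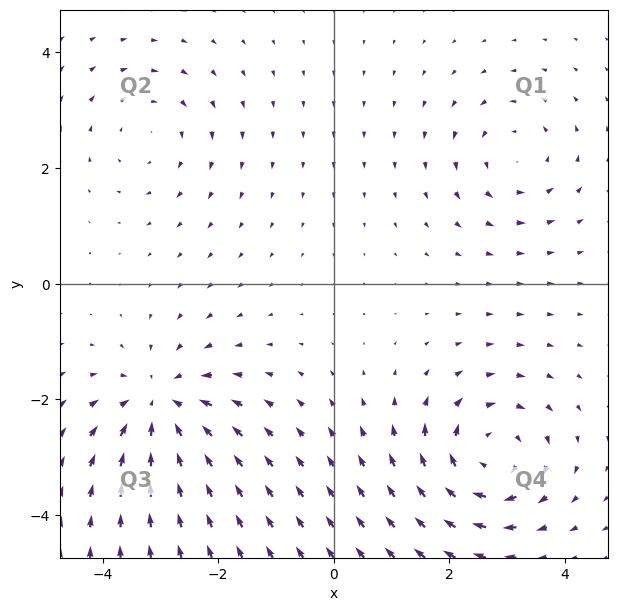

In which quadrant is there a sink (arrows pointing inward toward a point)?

The sink sits at approximately (-3.0, -2.1), which lies in quadrant Q3. The divergence there is about -4, negative as expected for a sink.

Q3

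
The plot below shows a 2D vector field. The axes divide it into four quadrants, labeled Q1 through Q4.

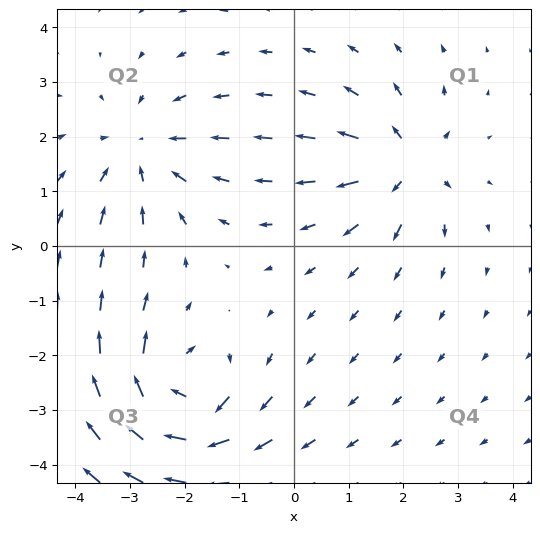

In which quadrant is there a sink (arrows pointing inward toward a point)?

Q2

The sink sits at approximately (-2.8, 1.7), which lies in quadrant Q2. The divergence there is about -3, negative as expected for a sink.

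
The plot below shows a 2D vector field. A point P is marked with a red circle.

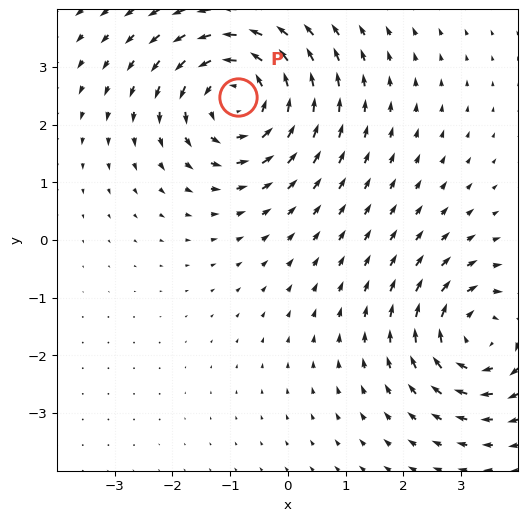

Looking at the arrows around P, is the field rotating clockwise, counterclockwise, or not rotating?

counterclockwise

Near P at (-0.9, 2.5) the arrows circulate counterclockwise. The curl (z-component) there is about +4; positive curl means counterclockwise rotation.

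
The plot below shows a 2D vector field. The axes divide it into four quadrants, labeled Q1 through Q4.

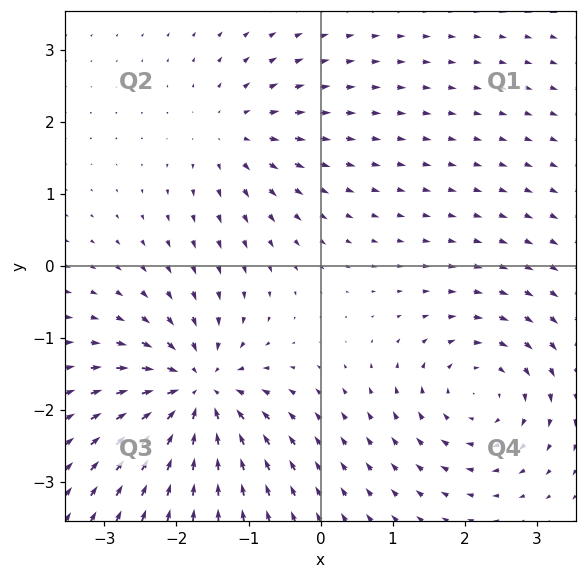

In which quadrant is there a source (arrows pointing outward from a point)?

The source sits at approximately (-1.2, 1.8), which lies in quadrant Q2. The divergence there is about +3, positive as expected for a source.

Q2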